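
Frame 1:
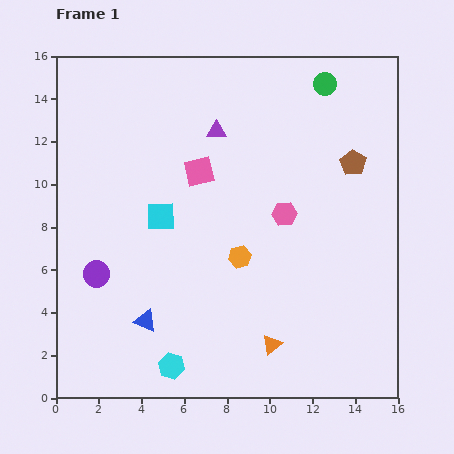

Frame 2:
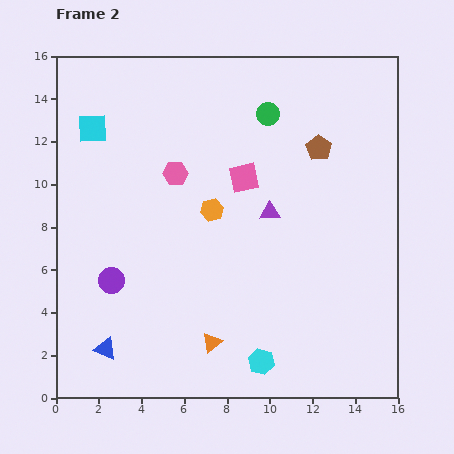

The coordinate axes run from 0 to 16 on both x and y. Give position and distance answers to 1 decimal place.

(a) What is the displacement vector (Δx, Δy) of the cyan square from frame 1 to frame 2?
(-3.2, 4.1)

The cyan square was at (4.9, 8.5) in frame 1 and (1.7, 12.6) in frame 2.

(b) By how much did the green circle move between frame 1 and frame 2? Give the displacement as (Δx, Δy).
(-2.7, -1.4)

The green circle was at (12.6, 14.7) in frame 1 and (9.9, 13.3) in frame 2.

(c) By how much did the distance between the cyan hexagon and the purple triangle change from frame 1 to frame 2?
-4.2

Distance in frame 1: 11.2. Distance in frame 2: 7.0.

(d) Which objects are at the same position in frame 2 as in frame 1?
none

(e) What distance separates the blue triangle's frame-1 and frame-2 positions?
2.3

The blue triangle moved from (4.2, 3.6) to (2.3, 2.3), a distance of √(1.9² + 1.3²) ≈ 2.3.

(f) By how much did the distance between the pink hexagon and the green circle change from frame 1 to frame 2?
-1.3

Distance in frame 1: 6.4. Distance in frame 2: 5.1.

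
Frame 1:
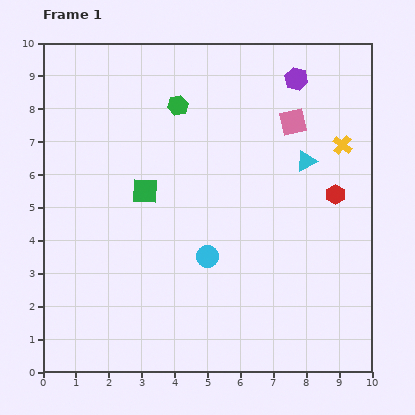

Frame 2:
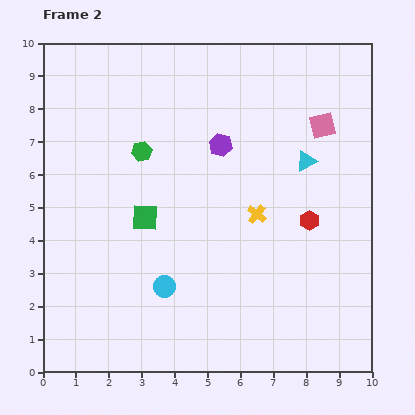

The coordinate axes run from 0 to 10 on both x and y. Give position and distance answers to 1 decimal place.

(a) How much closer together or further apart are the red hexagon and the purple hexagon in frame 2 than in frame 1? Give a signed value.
-0.2

Distance in frame 1: 3.7. Distance in frame 2: 3.5.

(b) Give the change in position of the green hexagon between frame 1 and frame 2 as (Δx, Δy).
(-1.1, -1.4)

The green hexagon was at (4.1, 8.1) in frame 1 and (3.0, 6.7) in frame 2.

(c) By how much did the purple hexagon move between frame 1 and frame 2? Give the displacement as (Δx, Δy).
(-2.3, -2.0)

The purple hexagon was at (7.7, 8.9) in frame 1 and (5.4, 6.9) in frame 2.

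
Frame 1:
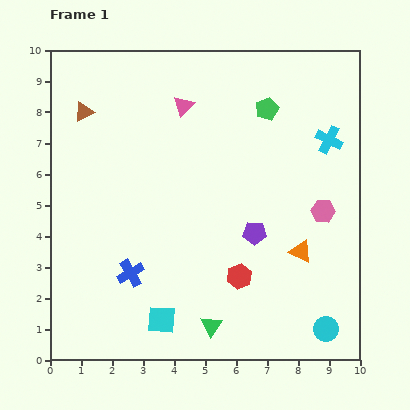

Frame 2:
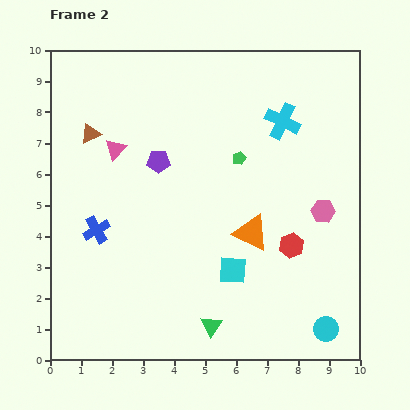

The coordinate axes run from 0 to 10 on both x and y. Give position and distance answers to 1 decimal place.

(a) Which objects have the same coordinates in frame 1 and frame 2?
the pink hexagon, the green triangle, the cyan circle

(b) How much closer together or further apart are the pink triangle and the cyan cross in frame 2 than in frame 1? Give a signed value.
+0.7

Distance in frame 1: 4.8. Distance in frame 2: 5.5.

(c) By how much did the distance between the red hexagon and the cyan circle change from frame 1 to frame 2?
-0.4

Distance in frame 1: 3.3. Distance in frame 2: 2.9.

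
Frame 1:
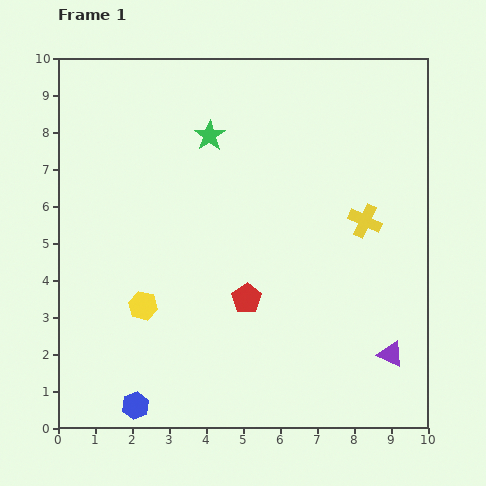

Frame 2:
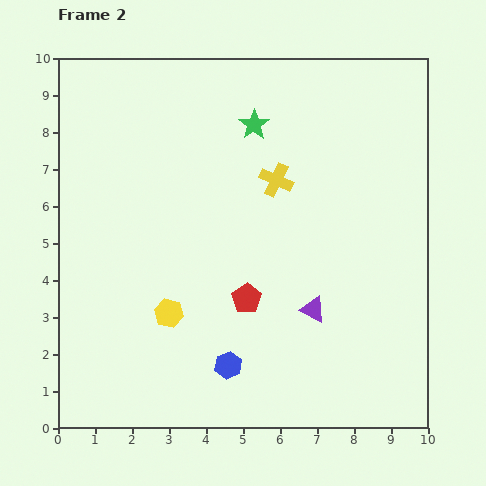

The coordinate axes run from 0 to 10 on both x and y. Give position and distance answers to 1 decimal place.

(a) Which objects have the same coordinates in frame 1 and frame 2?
the red pentagon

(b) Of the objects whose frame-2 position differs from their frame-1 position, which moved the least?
the yellow hexagon

(moved 0.7)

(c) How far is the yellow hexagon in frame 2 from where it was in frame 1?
0.7

The yellow hexagon moved from (2.3, 3.3) to (3.0, 3.1), a distance of √(0.7² + 0.2²) ≈ 0.7.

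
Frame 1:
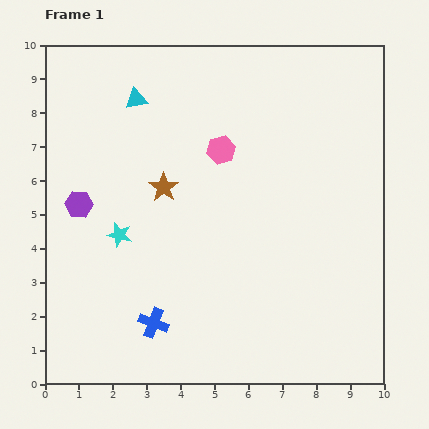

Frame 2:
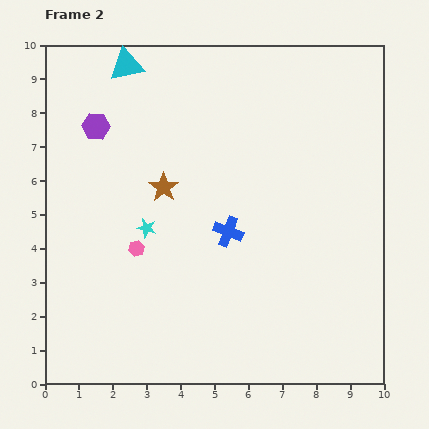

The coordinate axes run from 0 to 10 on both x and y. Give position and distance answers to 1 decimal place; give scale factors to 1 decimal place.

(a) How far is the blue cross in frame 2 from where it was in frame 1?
3.5

The blue cross moved from (3.2, 1.8) to (5.4, 4.5), a distance of √(2.2² + 2.7²) ≈ 3.5.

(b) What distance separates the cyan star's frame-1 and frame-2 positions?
0.8

The cyan star moved from (2.2, 4.4) to (3.0, 4.6), a distance of √(0.8² + 0.2²) ≈ 0.8.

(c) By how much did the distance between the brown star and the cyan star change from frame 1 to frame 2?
-0.6

Distance in frame 1: 1.9. Distance in frame 2: 1.3.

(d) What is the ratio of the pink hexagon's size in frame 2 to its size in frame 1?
0.6×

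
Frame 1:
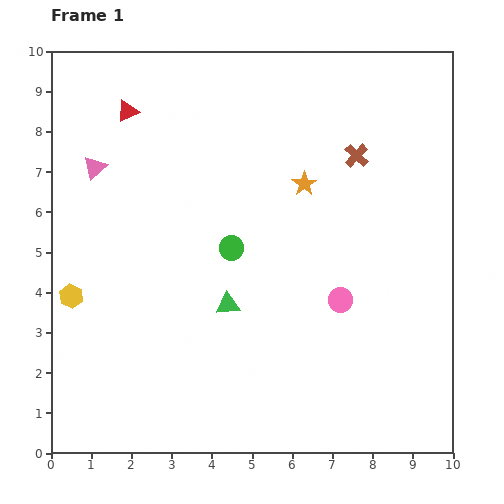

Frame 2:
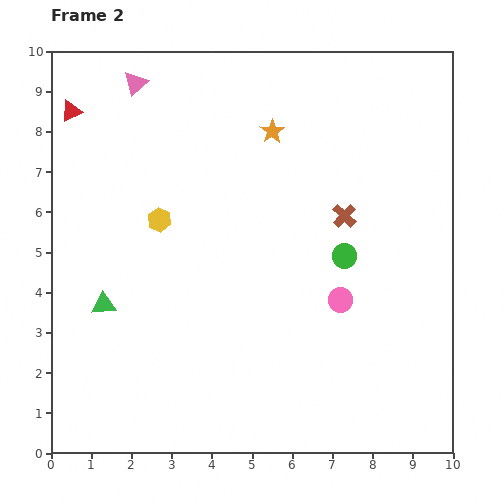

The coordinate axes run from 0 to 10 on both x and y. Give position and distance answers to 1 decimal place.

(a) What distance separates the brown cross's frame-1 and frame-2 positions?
1.5

The brown cross moved from (7.6, 7.4) to (7.3, 5.9), a distance of √(0.3² + 1.5²) ≈ 1.5.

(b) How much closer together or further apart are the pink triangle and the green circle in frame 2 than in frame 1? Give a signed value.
+2.8

Distance in frame 1: 3.9. Distance in frame 2: 6.7.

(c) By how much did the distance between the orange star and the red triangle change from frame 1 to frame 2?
+0.2

Distance in frame 1: 4.8. Distance in frame 2: 5.0.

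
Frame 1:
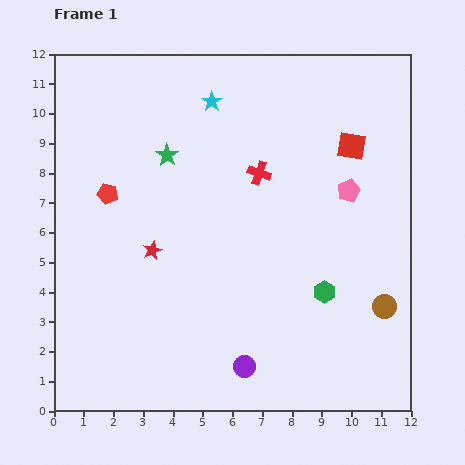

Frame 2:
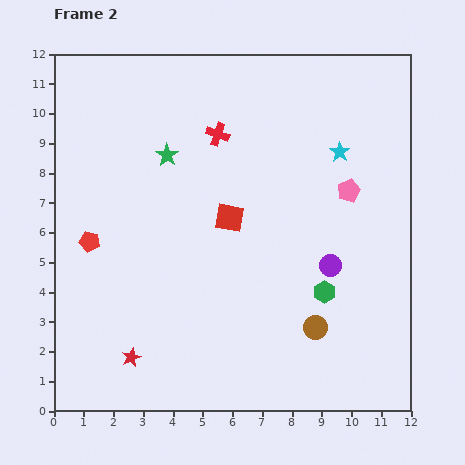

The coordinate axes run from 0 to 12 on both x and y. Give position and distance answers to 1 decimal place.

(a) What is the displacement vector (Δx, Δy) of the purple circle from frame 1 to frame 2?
(2.9, 3.4)

The purple circle was at (6.4, 1.5) in frame 1 and (9.3, 4.9) in frame 2.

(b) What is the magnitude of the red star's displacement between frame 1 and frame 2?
3.7

The red star moved from (3.3, 5.4) to (2.6, 1.8), a distance of √(0.7² + 3.6²) ≈ 3.7.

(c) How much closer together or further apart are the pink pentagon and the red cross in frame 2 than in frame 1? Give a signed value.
+1.7

Distance in frame 1: 3.1. Distance in frame 2: 4.8.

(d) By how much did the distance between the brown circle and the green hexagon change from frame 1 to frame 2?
-0.9

Distance in frame 1: 2.1. Distance in frame 2: 1.2.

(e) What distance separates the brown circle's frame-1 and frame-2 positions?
2.4

The brown circle moved from (11.1, 3.5) to (8.8, 2.8), a distance of √(2.3² + 0.7²) ≈ 2.4.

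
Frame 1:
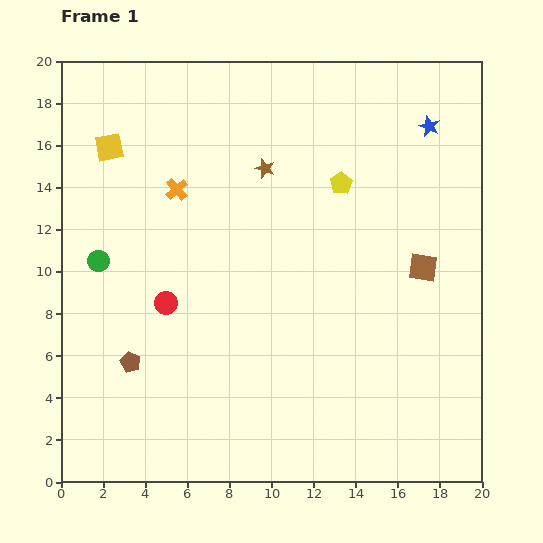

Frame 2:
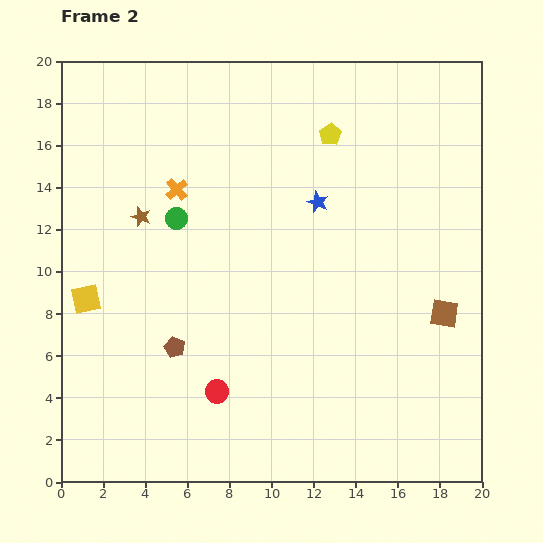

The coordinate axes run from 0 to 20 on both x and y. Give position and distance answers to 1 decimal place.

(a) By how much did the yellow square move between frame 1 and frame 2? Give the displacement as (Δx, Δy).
(-1.1, -7.2)

The yellow square was at (2.3, 15.9) in frame 1 and (1.2, 8.7) in frame 2.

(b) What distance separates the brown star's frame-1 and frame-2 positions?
6.3

The brown star moved from (9.7, 14.9) to (3.8, 12.6), a distance of √(5.9² + 2.3²) ≈ 6.3.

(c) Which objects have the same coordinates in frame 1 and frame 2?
the orange cross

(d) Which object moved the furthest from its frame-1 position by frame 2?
the yellow square

(moved 7.3; next 6.4)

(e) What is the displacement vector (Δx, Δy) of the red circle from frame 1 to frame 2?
(2.4, -4.2)

The red circle was at (5.0, 8.5) in frame 1 and (7.4, 4.3) in frame 2.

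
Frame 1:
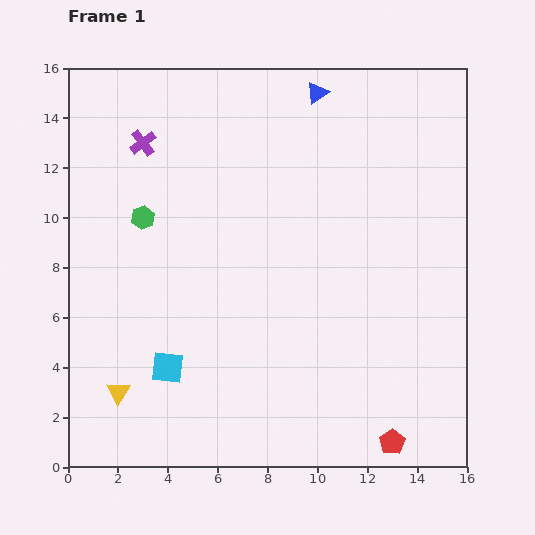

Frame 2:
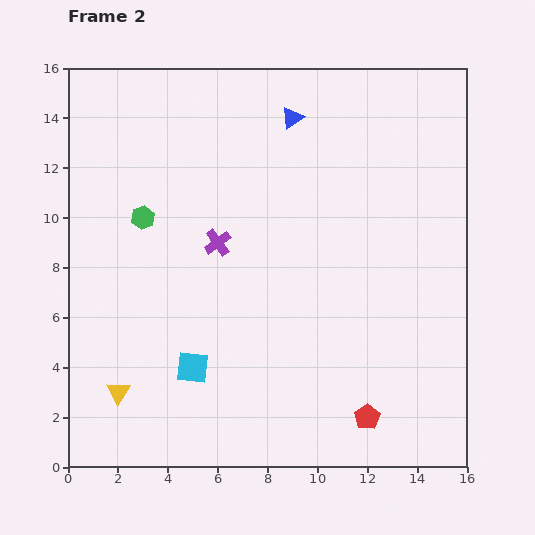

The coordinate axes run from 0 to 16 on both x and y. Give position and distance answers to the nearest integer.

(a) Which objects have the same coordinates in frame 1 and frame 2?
the yellow triangle, the green hexagon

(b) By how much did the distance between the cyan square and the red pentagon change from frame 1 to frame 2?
-2

Distance in frame 1: 9. Distance in frame 2: 7.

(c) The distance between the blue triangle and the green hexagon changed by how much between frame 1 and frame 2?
-2

Distance in frame 1: 9. Distance in frame 2: 7.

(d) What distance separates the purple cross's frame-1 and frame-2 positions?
5

The purple cross moved from (3, 13) to (6, 9), a distance of √(3² + 4²) ≈ 5.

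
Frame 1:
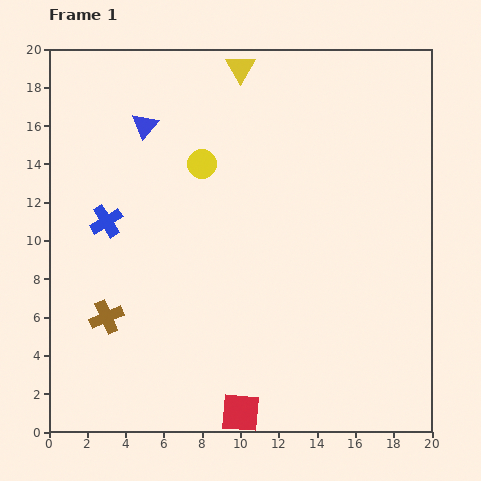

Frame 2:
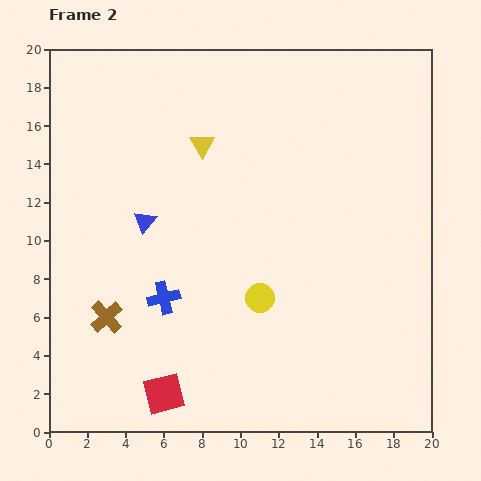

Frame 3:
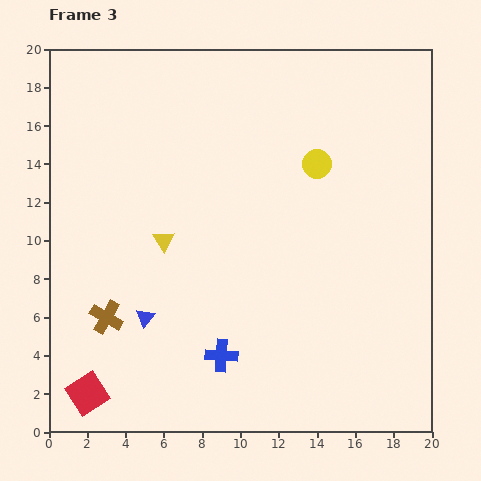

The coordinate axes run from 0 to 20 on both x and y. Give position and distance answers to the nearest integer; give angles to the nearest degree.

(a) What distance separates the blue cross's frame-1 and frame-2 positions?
5

The blue cross moved from (3, 11) to (6, 7), a distance of √(3² + 4²) ≈ 5.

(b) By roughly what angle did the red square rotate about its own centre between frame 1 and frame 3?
37° counter-clockwise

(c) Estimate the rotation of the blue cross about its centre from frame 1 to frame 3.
36° clockwise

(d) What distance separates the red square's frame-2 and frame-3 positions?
4

The red square moved from (6, 2) to (2, 2), a distance of √(4² + 0²) ≈ 4.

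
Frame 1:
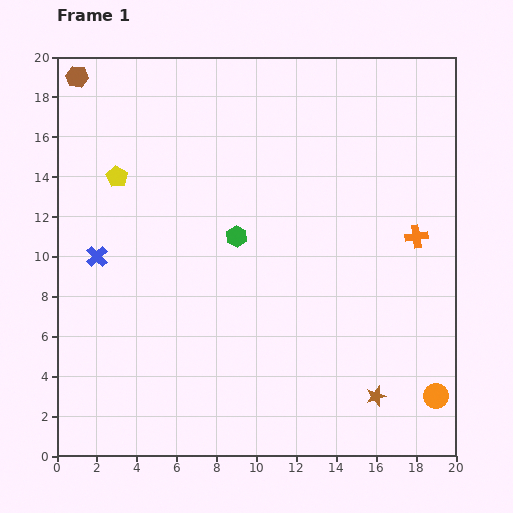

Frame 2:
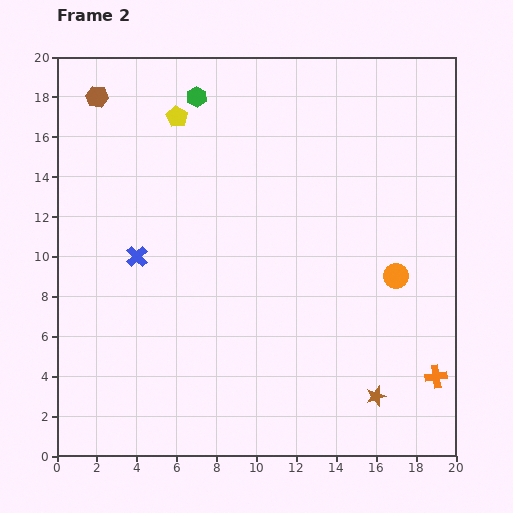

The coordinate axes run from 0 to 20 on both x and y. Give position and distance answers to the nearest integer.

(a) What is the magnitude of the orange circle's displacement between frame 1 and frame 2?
6

The orange circle moved from (19, 3) to (17, 9), a distance of √(2² + 6²) ≈ 6.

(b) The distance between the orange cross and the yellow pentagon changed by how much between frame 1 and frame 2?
+3

Distance in frame 1: 15. Distance in frame 2: 18.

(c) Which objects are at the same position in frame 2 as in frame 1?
the brown star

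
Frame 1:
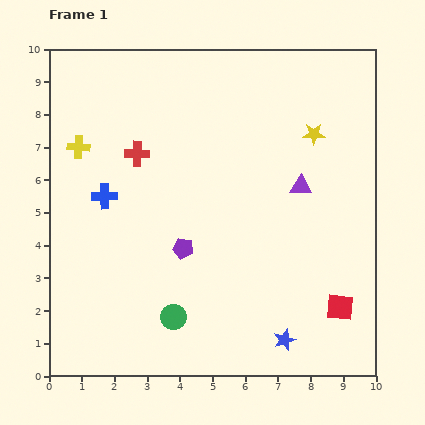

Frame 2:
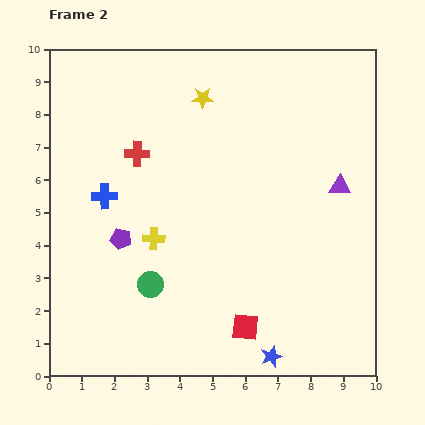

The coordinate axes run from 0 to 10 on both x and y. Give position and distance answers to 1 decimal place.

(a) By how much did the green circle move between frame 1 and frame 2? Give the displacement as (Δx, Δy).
(-0.7, 1.0)

The green circle was at (3.8, 1.8) in frame 1 and (3.1, 2.8) in frame 2.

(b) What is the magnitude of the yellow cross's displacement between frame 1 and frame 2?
3.6

The yellow cross moved from (0.9, 7.0) to (3.2, 4.2), a distance of √(2.3² + 2.8²) ≈ 3.6.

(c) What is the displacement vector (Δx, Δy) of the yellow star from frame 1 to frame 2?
(-3.4, 1.1)

The yellow star was at (8.1, 7.4) in frame 1 and (4.7, 8.5) in frame 2.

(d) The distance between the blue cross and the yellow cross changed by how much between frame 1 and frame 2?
+0.3

Distance in frame 1: 1.7. Distance in frame 2: 2.0.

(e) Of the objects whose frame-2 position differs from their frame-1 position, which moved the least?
the blue star

(moved 0.6)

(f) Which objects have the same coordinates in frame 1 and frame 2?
the red cross, the blue cross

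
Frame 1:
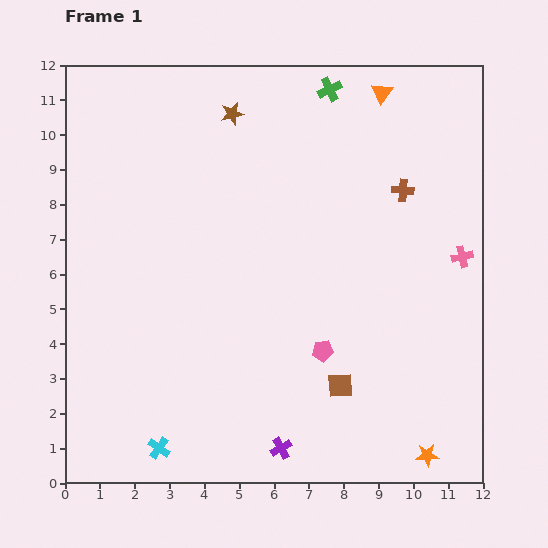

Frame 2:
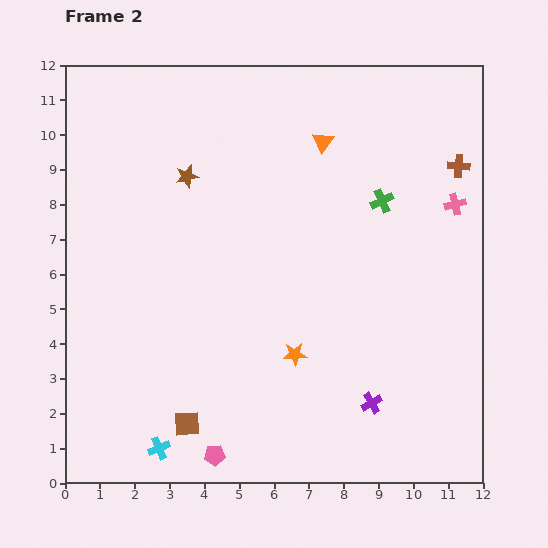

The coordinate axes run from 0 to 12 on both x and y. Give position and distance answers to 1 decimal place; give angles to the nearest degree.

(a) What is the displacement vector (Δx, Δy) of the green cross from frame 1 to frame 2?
(1.5, -3.2)

The green cross was at (7.6, 11.3) in frame 1 and (9.1, 8.1) in frame 2.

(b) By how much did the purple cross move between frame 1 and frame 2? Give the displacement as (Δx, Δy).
(2.6, 1.3)

The purple cross was at (6.2, 1.0) in frame 1 and (8.8, 2.3) in frame 2.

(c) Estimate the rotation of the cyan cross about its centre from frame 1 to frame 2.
32° clockwise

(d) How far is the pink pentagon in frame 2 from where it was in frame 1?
4.3

The pink pentagon moved from (7.4, 3.8) to (4.3, 0.8), a distance of √(3.1² + 3.0²) ≈ 4.3.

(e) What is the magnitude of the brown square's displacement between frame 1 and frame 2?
4.5

The brown square moved from (7.9, 2.8) to (3.5, 1.7), a distance of √(4.4² + 1.1²) ≈ 4.5.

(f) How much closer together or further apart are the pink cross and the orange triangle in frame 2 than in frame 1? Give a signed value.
-1.0

Distance in frame 1: 5.2. Distance in frame 2: 4.2.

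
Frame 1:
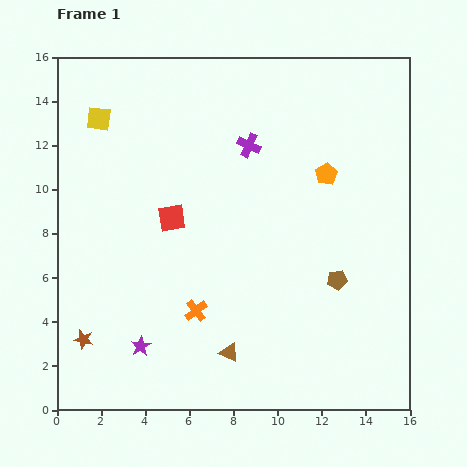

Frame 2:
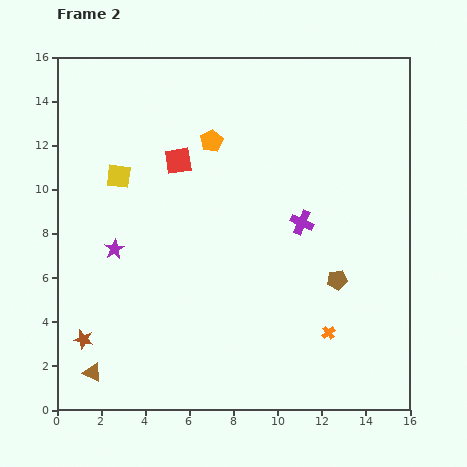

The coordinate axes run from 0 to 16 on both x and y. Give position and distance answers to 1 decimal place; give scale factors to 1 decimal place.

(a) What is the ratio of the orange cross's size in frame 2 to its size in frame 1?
0.6×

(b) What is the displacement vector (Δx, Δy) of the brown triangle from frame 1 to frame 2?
(-6.2, -0.9)

The brown triangle was at (7.8, 2.6) in frame 1 and (1.6, 1.7) in frame 2.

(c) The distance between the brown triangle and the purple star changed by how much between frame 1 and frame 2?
+1.7

Distance in frame 1: 4.0. Distance in frame 2: 5.7.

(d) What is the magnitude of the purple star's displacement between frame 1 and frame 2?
4.6

The purple star moved from (3.8, 2.9) to (2.6, 7.3), a distance of √(1.2² + 4.4²) ≈ 4.6.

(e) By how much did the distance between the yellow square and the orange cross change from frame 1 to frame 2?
+2.2

Distance in frame 1: 9.7. Distance in frame 2: 11.9.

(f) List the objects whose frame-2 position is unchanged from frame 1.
the brown pentagon, the brown star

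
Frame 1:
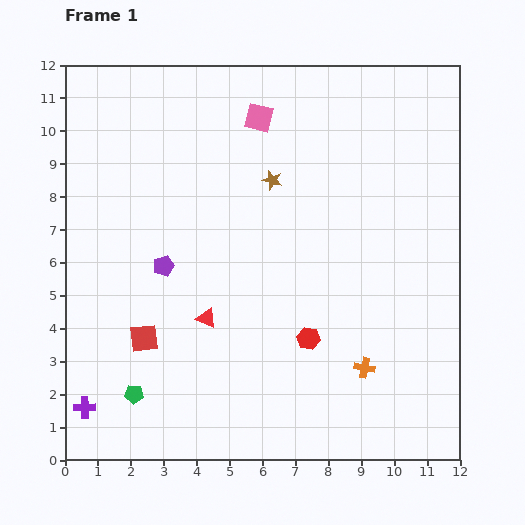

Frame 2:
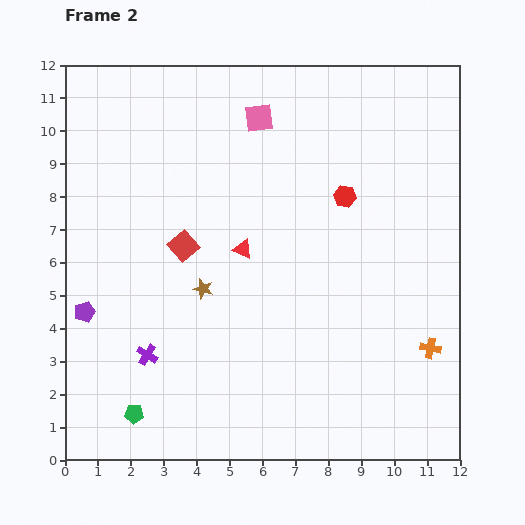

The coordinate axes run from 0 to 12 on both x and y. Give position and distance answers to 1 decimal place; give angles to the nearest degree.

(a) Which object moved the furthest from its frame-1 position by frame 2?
the red hexagon

(moved 4.4; next 3.9)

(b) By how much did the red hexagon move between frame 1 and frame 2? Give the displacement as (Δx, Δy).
(1.1, 4.3)

The red hexagon was at (7.4, 3.7) in frame 1 and (8.5, 8.0) in frame 2.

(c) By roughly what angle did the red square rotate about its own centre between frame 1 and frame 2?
34° counter-clockwise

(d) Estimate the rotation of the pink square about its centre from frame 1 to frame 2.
21° counter-clockwise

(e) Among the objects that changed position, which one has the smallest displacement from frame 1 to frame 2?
the green pentagon

(moved 0.6)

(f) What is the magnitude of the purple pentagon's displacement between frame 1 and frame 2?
2.8

The purple pentagon moved from (3.0, 5.9) to (0.6, 4.5), a distance of √(2.4² + 1.4²) ≈ 2.8.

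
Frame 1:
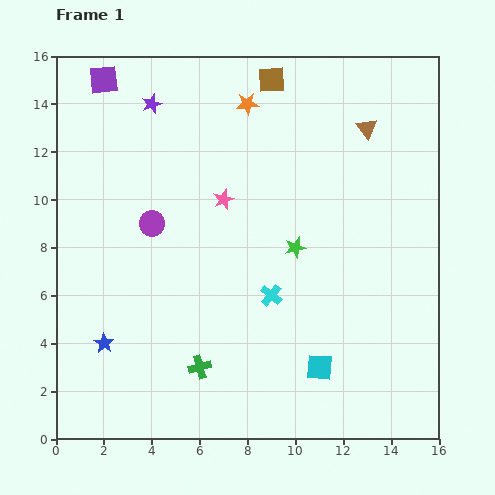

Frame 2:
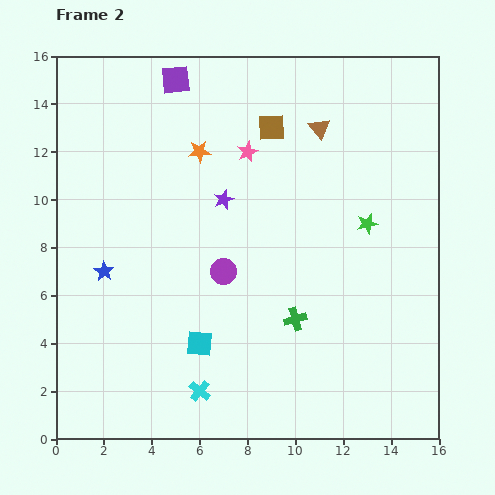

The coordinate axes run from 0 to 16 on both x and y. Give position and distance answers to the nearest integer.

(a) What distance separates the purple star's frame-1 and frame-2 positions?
5

The purple star moved from (4, 14) to (7, 10), a distance of √(3² + 4²) ≈ 5.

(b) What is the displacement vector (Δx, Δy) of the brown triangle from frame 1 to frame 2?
(-2, 0)

The brown triangle was at (13, 13) in frame 1 and (11, 13) in frame 2.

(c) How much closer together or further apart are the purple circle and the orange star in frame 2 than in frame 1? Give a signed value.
-1

Distance in frame 1: 6. Distance in frame 2: 5.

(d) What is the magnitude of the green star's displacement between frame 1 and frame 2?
3

The green star moved from (10, 8) to (13, 9), a distance of √(3² + 1²) ≈ 3.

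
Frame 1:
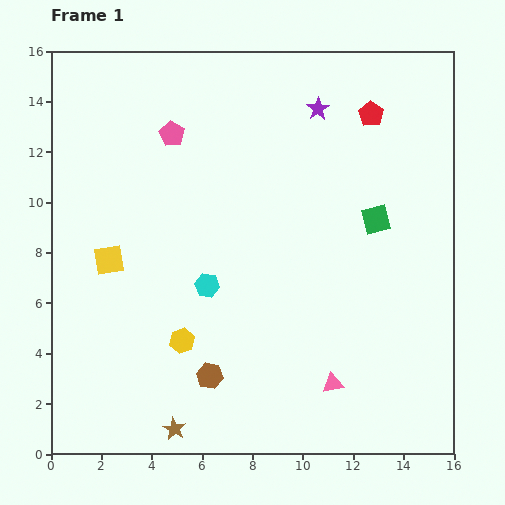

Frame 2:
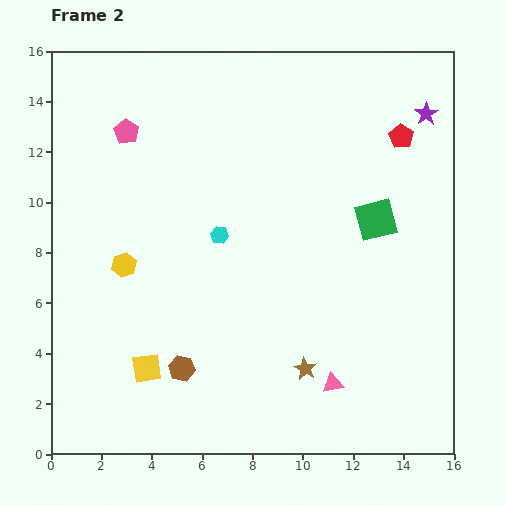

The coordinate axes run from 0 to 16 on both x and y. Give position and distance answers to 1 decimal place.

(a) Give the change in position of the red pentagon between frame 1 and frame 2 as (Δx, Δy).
(1.2, -0.9)

The red pentagon was at (12.7, 13.5) in frame 1 and (13.9, 12.6) in frame 2.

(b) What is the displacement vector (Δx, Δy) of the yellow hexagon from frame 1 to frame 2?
(-2.3, 3.0)

The yellow hexagon was at (5.2, 4.5) in frame 1 and (2.9, 7.5) in frame 2.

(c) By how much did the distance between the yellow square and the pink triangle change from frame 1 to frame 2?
-2.8

Distance in frame 1: 10.2. Distance in frame 2: 7.4.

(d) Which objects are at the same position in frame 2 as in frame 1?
the pink triangle, the green square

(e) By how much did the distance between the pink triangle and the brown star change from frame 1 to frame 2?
-5.3

Distance in frame 1: 6.6. Distance in frame 2: 1.3.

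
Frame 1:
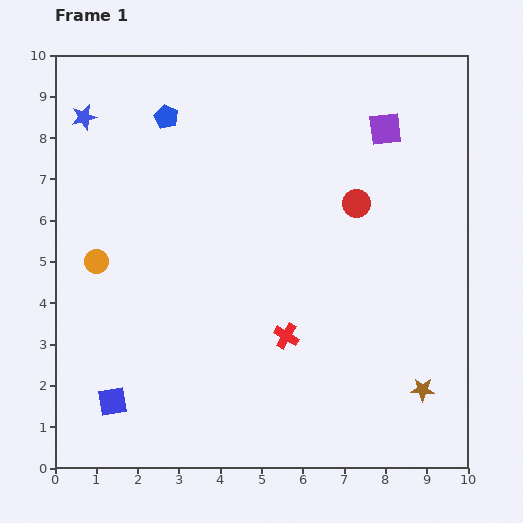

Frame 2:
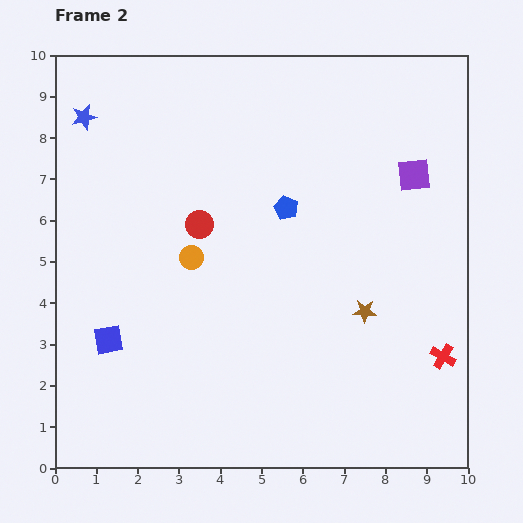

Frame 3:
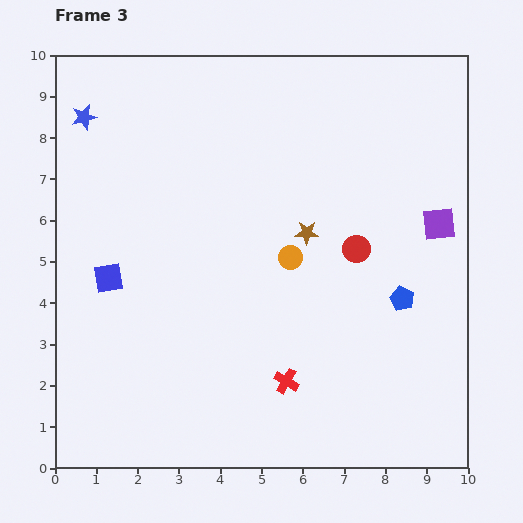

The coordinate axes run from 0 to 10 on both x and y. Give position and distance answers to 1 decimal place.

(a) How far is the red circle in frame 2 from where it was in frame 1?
3.8

The red circle moved from (7.3, 6.4) to (3.5, 5.9), a distance of √(3.8² + 0.5²) ≈ 3.8.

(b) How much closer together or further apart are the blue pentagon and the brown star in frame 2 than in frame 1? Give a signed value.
-6.0

Distance in frame 1: 9.1. Distance in frame 2: 3.1.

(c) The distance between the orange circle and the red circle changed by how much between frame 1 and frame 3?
-4.9

Distance in frame 1: 6.5. Distance in frame 3: 1.6.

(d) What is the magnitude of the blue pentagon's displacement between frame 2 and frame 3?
3.6

The blue pentagon moved from (5.6, 6.3) to (8.4, 4.1), a distance of √(2.8² + 2.2²) ≈ 3.6.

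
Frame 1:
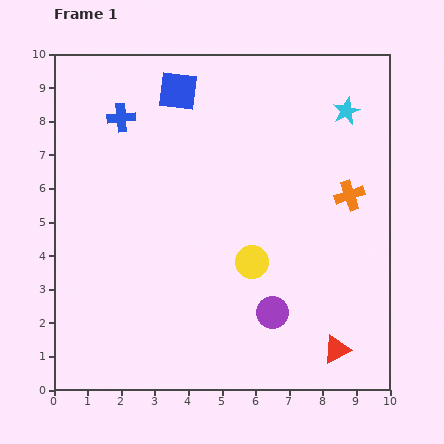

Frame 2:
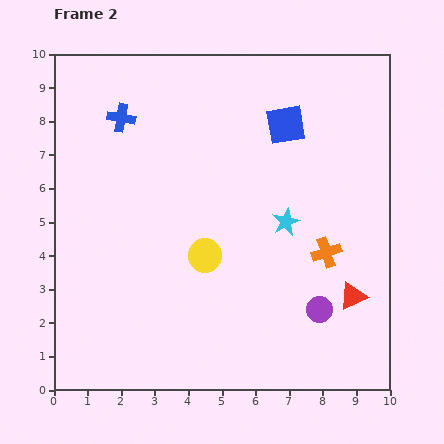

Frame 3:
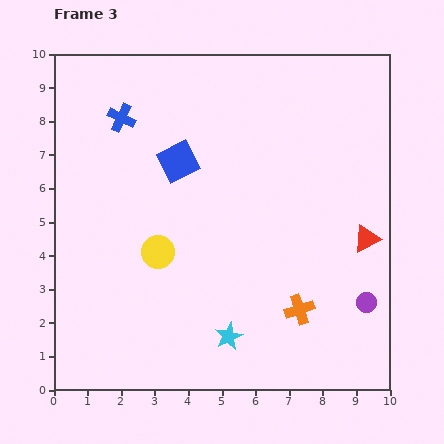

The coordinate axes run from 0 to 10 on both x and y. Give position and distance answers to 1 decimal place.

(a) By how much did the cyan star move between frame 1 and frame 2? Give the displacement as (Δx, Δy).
(-1.8, -3.3)

The cyan star was at (8.7, 8.3) in frame 1 and (6.9, 5.0) in frame 2.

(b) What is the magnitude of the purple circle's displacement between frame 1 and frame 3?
2.8

The purple circle moved from (6.5, 2.3) to (9.3, 2.6), a distance of √(2.8² + 0.3²) ≈ 2.8.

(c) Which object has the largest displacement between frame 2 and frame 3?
the cyan star

(moved 3.8; next 3.4)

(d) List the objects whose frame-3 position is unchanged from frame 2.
the blue cross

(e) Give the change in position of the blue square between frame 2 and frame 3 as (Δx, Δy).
(-3.2, -1.1)

The blue square was at (6.9, 7.9) in frame 2 and (3.7, 6.8) in frame 3.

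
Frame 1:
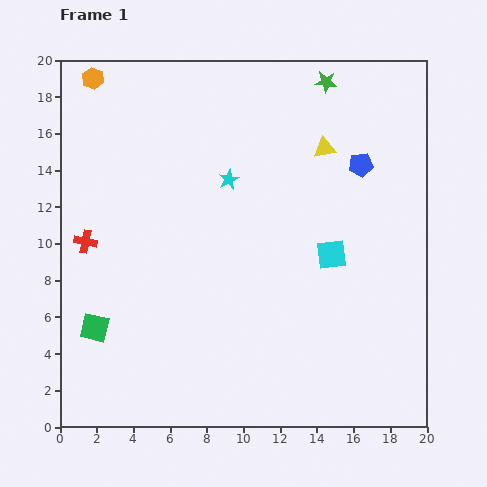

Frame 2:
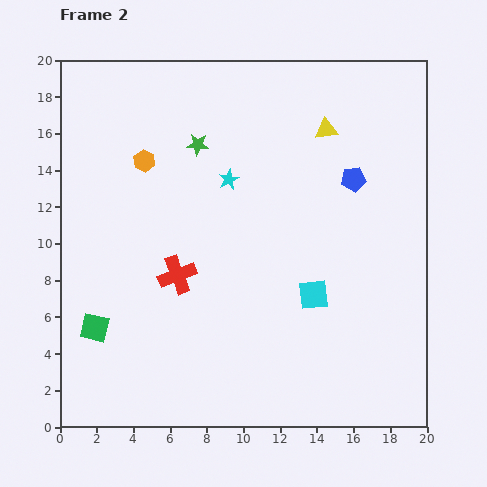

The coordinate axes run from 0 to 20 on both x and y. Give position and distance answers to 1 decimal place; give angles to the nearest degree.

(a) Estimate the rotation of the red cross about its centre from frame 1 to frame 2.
32° counter-clockwise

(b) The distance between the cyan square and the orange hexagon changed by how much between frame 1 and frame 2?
-4.5

Distance in frame 1: 16.2. Distance in frame 2: 11.7.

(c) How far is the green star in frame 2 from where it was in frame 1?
7.8

The green star moved from (14.5, 18.8) to (7.5, 15.4), a distance of √(7.0² + 3.4²) ≈ 7.8.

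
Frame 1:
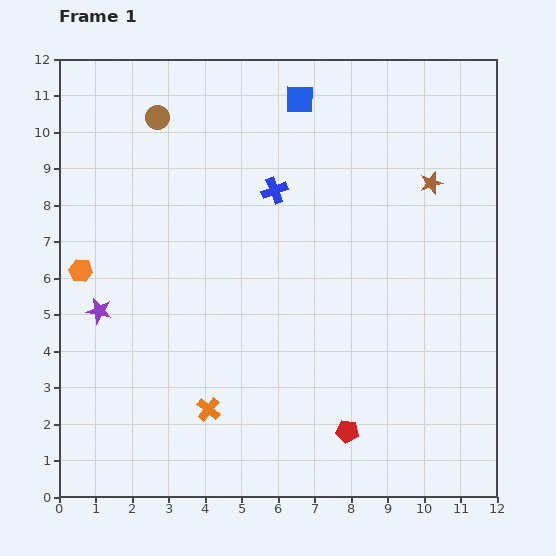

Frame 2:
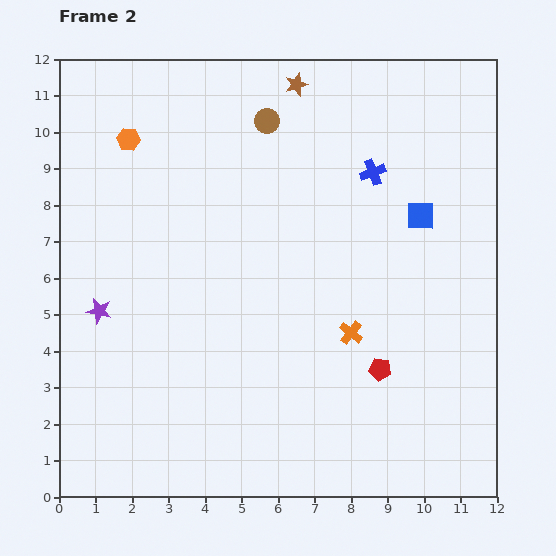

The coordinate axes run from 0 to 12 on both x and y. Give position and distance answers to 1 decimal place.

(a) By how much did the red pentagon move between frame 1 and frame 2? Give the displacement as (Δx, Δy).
(0.9, 1.7)

The red pentagon was at (7.9, 1.8) in frame 1 and (8.8, 3.5) in frame 2.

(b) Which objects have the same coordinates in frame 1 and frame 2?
the purple star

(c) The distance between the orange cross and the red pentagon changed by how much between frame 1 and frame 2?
-2.5

Distance in frame 1: 3.8. Distance in frame 2: 1.3.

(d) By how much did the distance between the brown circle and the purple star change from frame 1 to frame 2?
+1.4

Distance in frame 1: 5.5. Distance in frame 2: 6.9.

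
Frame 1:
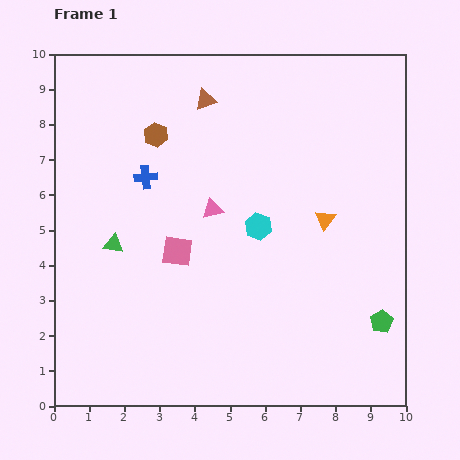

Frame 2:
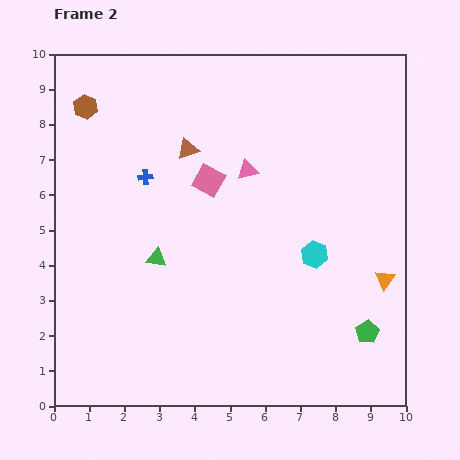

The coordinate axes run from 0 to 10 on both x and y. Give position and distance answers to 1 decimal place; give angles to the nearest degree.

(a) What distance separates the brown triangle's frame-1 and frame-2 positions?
1.5

The brown triangle moved from (4.3, 8.7) to (3.8, 7.3), a distance of √(0.5² + 1.4²) ≈ 1.5.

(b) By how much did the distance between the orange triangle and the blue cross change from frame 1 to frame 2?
+2.2

Distance in frame 1: 5.2. Distance in frame 2: 7.4.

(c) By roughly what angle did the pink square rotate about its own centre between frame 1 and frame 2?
21° clockwise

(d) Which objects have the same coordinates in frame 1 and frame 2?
the blue cross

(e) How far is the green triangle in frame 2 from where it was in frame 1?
1.3

The green triangle moved from (1.7, 4.6) to (2.9, 4.2), a distance of √(1.2² + 0.4²) ≈ 1.3.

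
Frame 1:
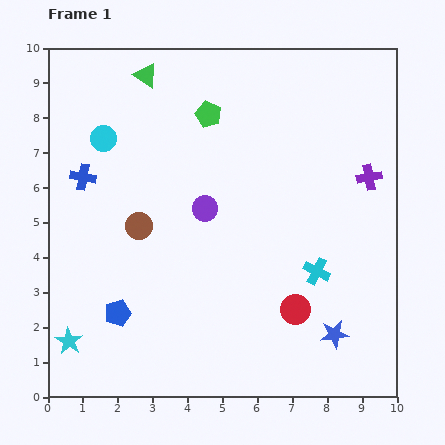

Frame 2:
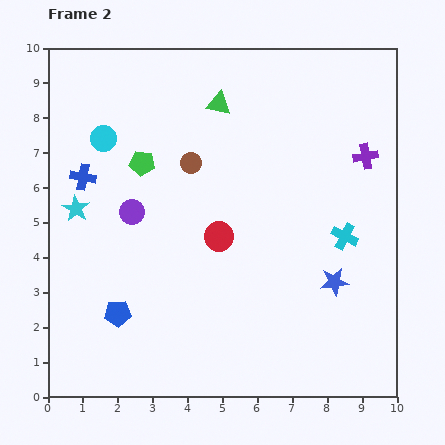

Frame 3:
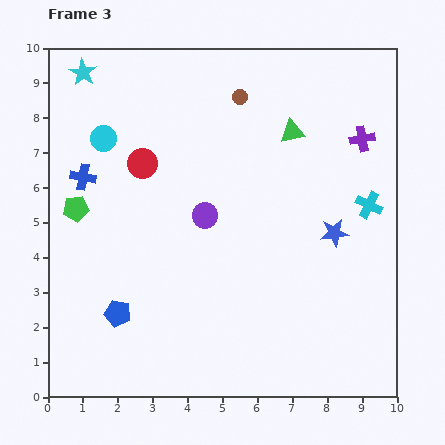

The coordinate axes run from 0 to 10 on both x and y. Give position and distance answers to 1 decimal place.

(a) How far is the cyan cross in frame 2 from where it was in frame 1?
1.3

The cyan cross moved from (7.7, 3.6) to (8.5, 4.6), a distance of √(0.8² + 1.0²) ≈ 1.3.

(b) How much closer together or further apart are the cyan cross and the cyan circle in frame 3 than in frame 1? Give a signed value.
+0.6

Distance in frame 1: 7.2. Distance in frame 3: 7.8.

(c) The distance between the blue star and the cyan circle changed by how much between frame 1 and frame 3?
-1.6

Distance in frame 1: 8.7. Distance in frame 3: 7.1.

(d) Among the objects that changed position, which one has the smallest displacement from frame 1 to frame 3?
the purple circle

(moved 0.2)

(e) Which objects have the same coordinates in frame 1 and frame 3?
the blue pentagon, the cyan circle, the blue cross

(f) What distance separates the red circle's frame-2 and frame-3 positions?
3.0

The red circle moved from (4.9, 4.6) to (2.7, 6.7), a distance of √(2.2² + 2.1²) ≈ 3.0.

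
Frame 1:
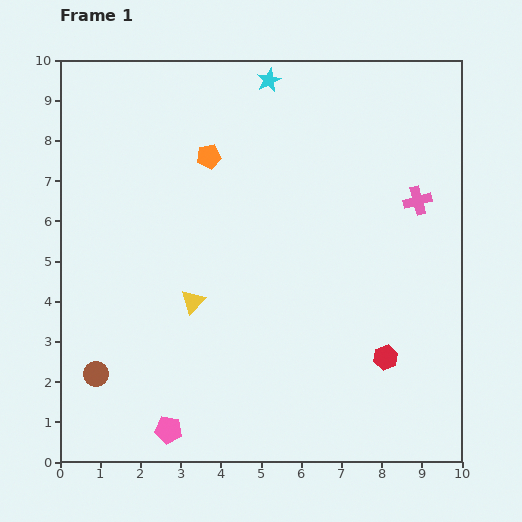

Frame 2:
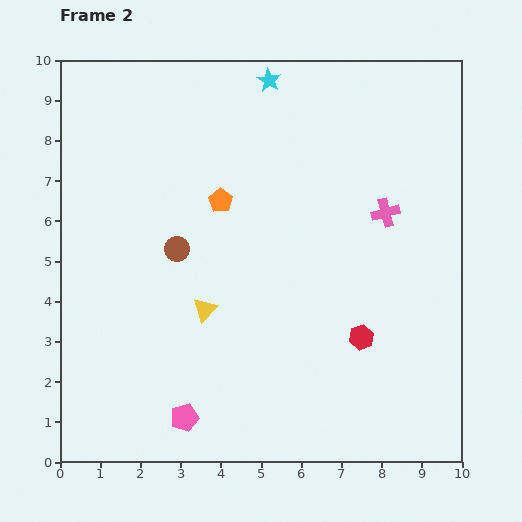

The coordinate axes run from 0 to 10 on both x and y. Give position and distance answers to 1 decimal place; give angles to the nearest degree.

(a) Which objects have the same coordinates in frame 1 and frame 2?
the cyan star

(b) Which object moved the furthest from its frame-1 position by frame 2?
the brown circle

(moved 3.7; next 1.1)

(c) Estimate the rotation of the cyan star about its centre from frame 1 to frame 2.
15° counter-clockwise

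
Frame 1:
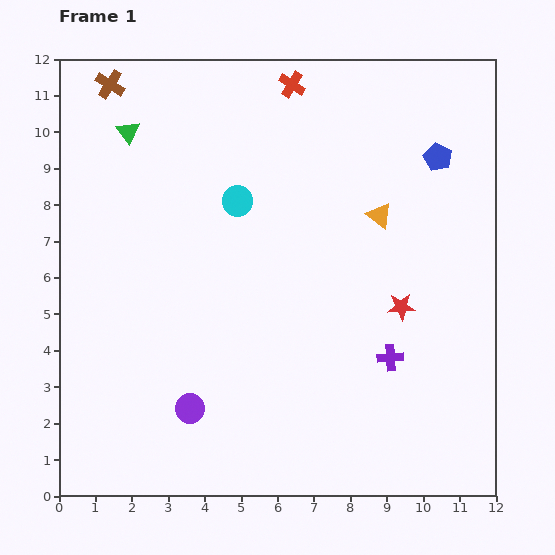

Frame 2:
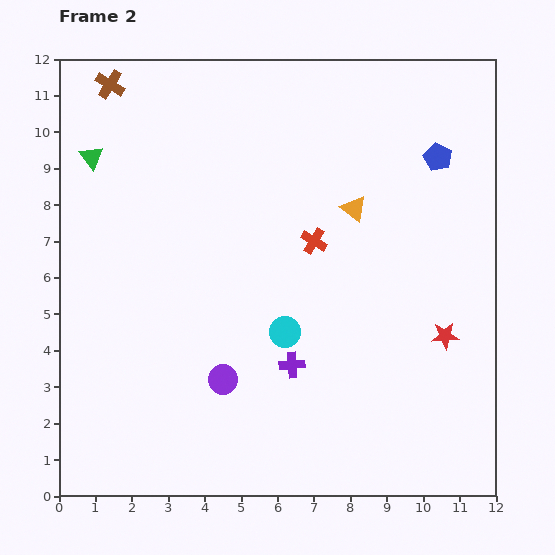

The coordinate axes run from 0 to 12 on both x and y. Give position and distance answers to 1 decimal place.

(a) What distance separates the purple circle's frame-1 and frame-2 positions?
1.2

The purple circle moved from (3.6, 2.4) to (4.5, 3.2), a distance of √(0.9² + 0.8²) ≈ 1.2.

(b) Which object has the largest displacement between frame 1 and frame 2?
the red cross

(moved 4.3; next 3.8)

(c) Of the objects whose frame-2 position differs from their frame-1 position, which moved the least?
the orange triangle

(moved 0.7)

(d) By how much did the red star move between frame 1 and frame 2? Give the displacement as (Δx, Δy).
(1.2, -0.8)

The red star was at (9.4, 5.2) in frame 1 and (10.6, 4.4) in frame 2.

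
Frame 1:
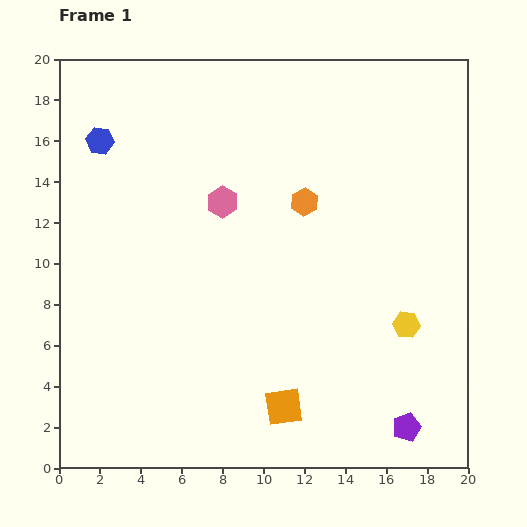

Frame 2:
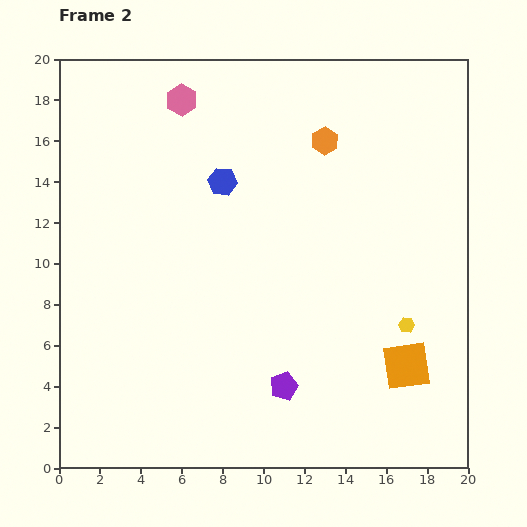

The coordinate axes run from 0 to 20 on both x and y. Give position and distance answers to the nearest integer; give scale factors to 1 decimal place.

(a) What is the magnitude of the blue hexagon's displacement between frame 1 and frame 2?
6

The blue hexagon moved from (2, 16) to (8, 14), a distance of √(6² + 2²) ≈ 6.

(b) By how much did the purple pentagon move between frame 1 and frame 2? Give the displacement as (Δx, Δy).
(-6, 2)

The purple pentagon was at (17, 2) in frame 1 and (11, 4) in frame 2.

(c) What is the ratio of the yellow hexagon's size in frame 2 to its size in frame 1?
0.6×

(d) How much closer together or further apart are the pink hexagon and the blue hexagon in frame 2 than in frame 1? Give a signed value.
-3

Distance in frame 1: 7. Distance in frame 2: 4.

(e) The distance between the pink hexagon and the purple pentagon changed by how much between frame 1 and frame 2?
+1

Distance in frame 1: 14. Distance in frame 2: 15.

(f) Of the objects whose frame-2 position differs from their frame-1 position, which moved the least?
the orange hexagon

(moved 3)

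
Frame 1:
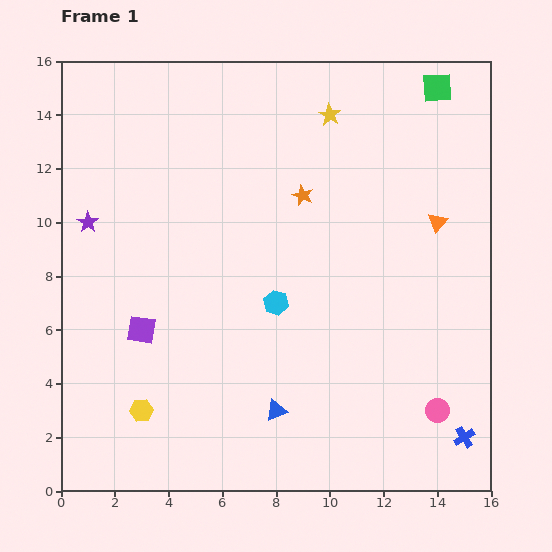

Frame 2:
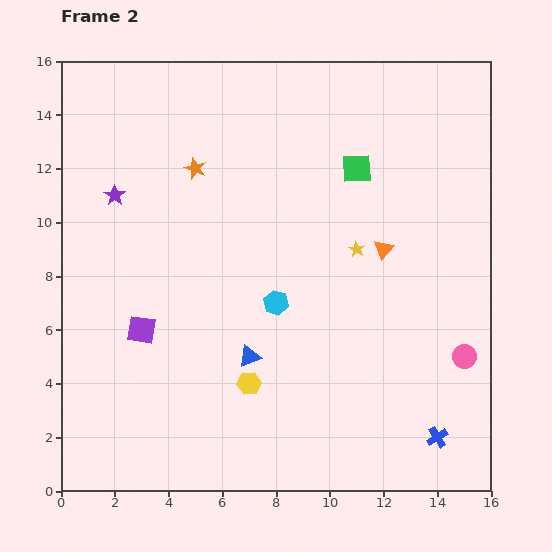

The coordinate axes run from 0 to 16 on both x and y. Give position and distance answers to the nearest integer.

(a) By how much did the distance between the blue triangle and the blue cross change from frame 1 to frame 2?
+1

Distance in frame 1: 7. Distance in frame 2: 8.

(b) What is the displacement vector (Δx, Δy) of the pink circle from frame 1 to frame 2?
(1, 2)

The pink circle was at (14, 3) in frame 1 and (15, 5) in frame 2.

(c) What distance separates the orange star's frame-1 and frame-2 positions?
4

The orange star moved from (9, 11) to (5, 12), a distance of √(4² + 1²) ≈ 4.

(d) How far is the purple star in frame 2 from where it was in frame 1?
1

The purple star moved from (1, 10) to (2, 11), a distance of √(1² + 1²) ≈ 1.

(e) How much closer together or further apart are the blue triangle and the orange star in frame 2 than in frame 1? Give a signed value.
-1

Distance in frame 1: 8. Distance in frame 2: 7.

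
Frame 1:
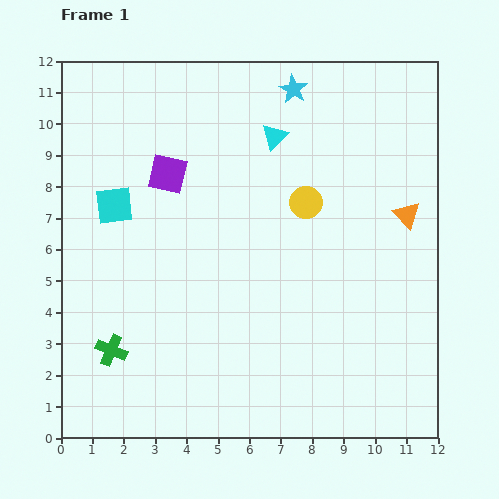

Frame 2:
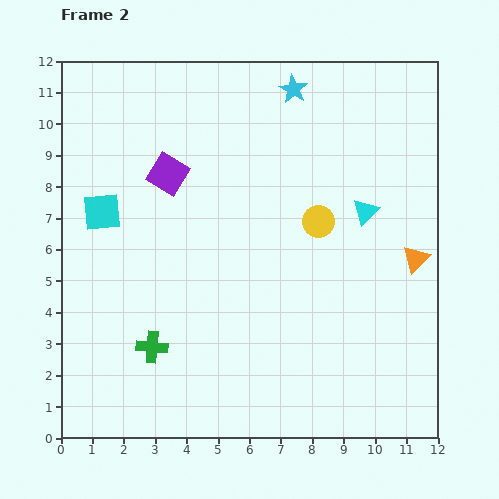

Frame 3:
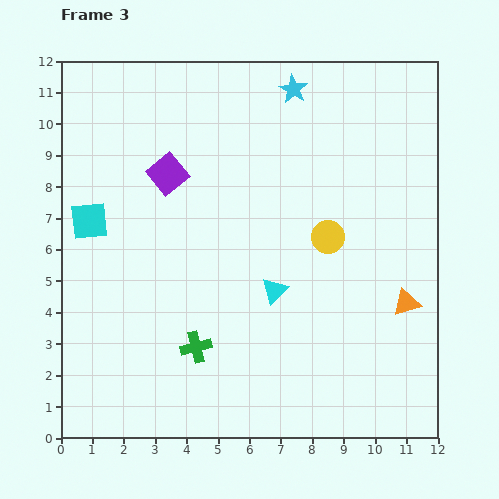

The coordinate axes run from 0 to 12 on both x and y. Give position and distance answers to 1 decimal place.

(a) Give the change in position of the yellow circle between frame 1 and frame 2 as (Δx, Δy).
(0.4, -0.6)

The yellow circle was at (7.8, 7.5) in frame 1 and (8.2, 6.9) in frame 2.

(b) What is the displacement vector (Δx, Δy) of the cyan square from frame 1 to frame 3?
(-0.8, -0.5)

The cyan square was at (1.7, 7.4) in frame 1 and (0.9, 6.9) in frame 3.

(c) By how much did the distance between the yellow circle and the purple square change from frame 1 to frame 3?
+1.0

Distance in frame 1: 4.5. Distance in frame 3: 5.5.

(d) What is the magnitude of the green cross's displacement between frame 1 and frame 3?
2.7

The green cross moved from (1.6, 2.8) to (4.3, 2.9), a distance of √(2.7² + 0.1²) ≈ 2.7.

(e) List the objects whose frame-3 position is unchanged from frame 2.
the cyan star, the purple square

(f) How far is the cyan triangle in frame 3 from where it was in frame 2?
3.8

The cyan triangle moved from (9.7, 7.2) to (6.8, 4.7), a distance of √(2.9² + 2.5²) ≈ 3.8.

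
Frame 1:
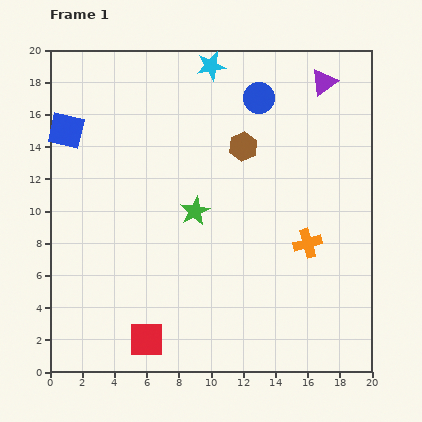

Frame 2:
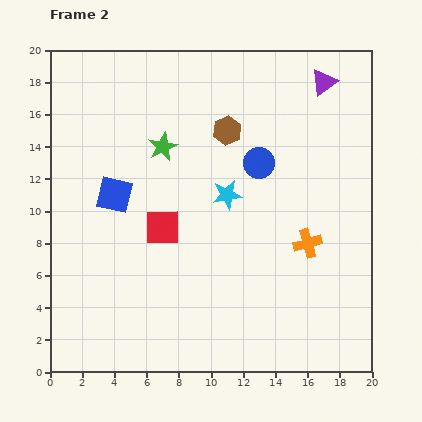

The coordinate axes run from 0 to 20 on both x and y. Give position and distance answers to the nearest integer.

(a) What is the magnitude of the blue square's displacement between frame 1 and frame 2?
5

The blue square moved from (1, 15) to (4, 11), a distance of √(3² + 4²) ≈ 5.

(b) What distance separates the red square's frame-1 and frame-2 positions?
7

The red square moved from (6, 2) to (7, 9), a distance of √(1² + 7²) ≈ 7.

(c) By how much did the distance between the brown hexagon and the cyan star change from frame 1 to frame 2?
-1

Distance in frame 1: 5. Distance in frame 2: 4.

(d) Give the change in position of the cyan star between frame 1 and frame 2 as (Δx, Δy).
(1, -8)

The cyan star was at (10, 19) in frame 1 and (11, 11) in frame 2.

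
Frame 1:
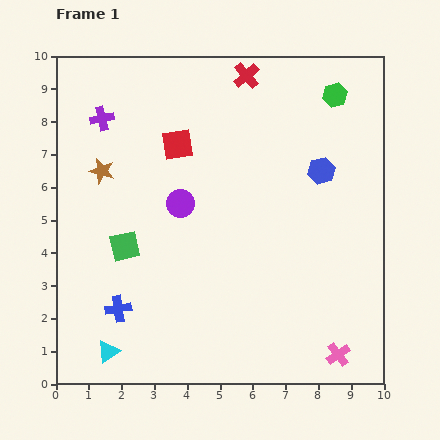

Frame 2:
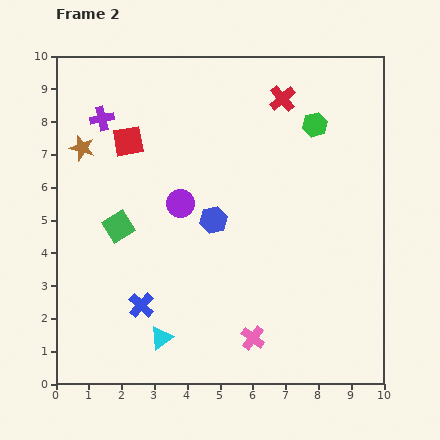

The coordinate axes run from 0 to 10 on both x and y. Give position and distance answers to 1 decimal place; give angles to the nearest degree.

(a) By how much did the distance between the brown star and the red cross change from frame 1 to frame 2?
+1.0

Distance in frame 1: 5.3. Distance in frame 2: 6.3.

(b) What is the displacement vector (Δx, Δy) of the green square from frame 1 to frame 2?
(-0.2, 0.6)

The green square was at (2.1, 4.2) in frame 1 and (1.9, 4.8) in frame 2.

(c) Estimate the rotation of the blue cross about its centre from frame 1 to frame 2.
39° counter-clockwise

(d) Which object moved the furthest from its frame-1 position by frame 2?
the blue hexagon

(moved 3.6; next 2.6)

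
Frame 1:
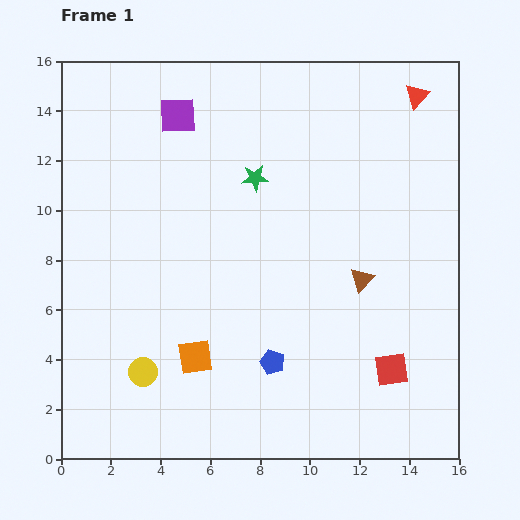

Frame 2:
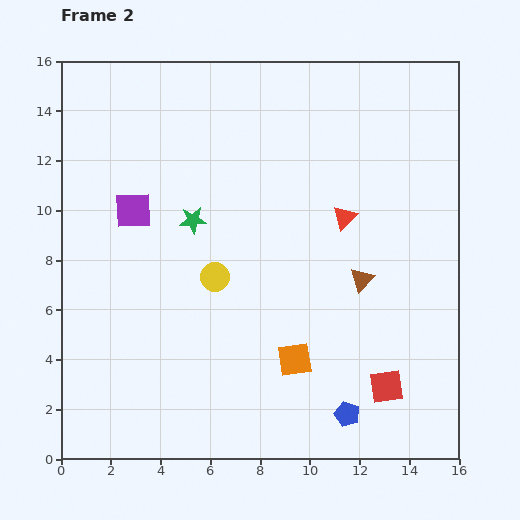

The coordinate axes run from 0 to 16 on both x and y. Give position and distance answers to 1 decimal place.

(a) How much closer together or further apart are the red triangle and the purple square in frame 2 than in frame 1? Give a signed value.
-1.1

Distance in frame 1: 9.6. Distance in frame 2: 8.5.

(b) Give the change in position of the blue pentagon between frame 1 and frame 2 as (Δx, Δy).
(3.0, -2.1)

The blue pentagon was at (8.5, 3.9) in frame 1 and (11.5, 1.8) in frame 2.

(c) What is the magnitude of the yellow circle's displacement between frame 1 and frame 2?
4.8

The yellow circle moved from (3.3, 3.5) to (6.2, 7.3), a distance of √(2.9² + 3.8²) ≈ 4.8.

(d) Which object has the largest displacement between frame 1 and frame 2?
the red triangle

(moved 5.7; next 4.8)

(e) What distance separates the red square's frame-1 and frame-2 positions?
0.7

The red square moved from (13.3, 3.6) to (13.1, 2.9), a distance of √(0.2² + 0.7²) ≈ 0.7.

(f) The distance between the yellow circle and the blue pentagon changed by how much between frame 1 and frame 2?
+2.4

Distance in frame 1: 5.2. Distance in frame 2: 7.6.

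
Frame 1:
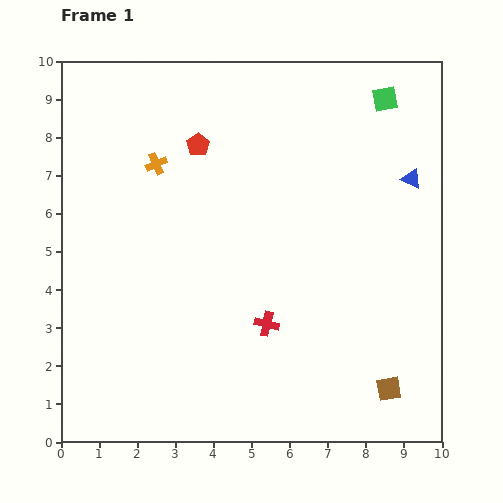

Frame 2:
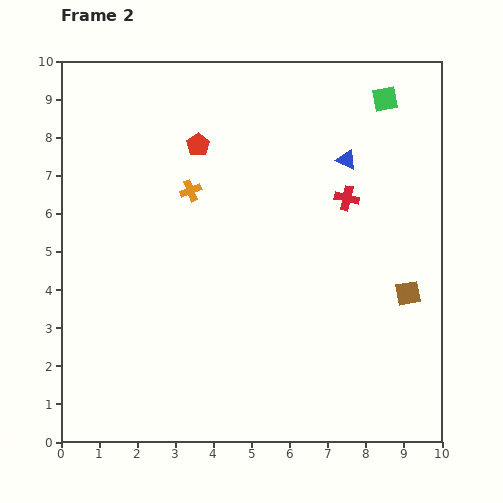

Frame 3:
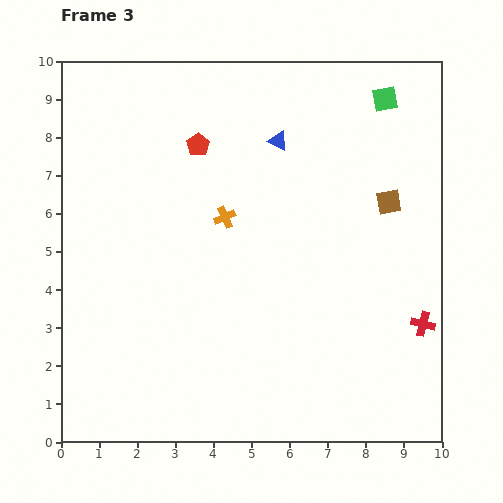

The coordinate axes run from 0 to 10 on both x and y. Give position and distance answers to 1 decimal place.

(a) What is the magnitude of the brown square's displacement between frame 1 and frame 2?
2.5

The brown square moved from (8.6, 1.4) to (9.1, 3.9), a distance of √(0.5² + 2.5²) ≈ 2.5.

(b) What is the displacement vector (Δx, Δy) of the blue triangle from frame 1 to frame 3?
(-3.5, 1.0)

The blue triangle was at (9.2, 6.9) in frame 1 and (5.7, 7.9) in frame 3.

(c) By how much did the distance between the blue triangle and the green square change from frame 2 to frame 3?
+1.1

Distance in frame 2: 1.9. Distance in frame 3: 3.0.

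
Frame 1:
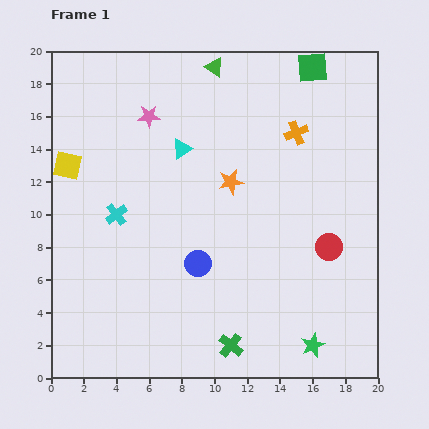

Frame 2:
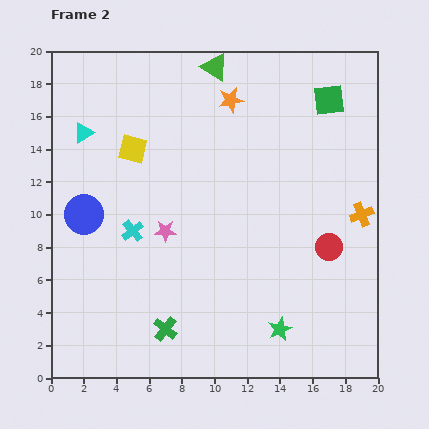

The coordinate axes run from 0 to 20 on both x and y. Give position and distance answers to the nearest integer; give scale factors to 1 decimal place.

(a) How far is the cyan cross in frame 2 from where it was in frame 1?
1

The cyan cross moved from (4, 10) to (5, 9), a distance of √(1² + 1²) ≈ 1.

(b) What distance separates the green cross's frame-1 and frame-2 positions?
4

The green cross moved from (11, 2) to (7, 3), a distance of √(4² + 1²) ≈ 4.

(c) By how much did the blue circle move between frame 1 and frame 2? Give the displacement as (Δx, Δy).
(-7, 3)

The blue circle was at (9, 7) in frame 1 and (2, 10) in frame 2.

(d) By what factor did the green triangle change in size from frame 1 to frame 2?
1.5×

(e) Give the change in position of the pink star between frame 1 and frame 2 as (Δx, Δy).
(1, -7)

The pink star was at (6, 16) in frame 1 and (7, 9) in frame 2.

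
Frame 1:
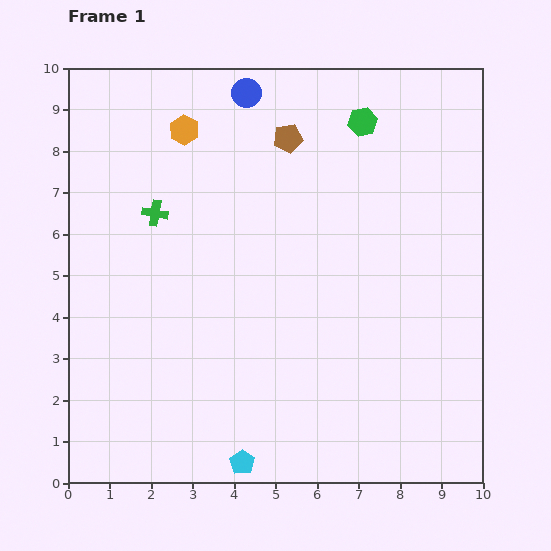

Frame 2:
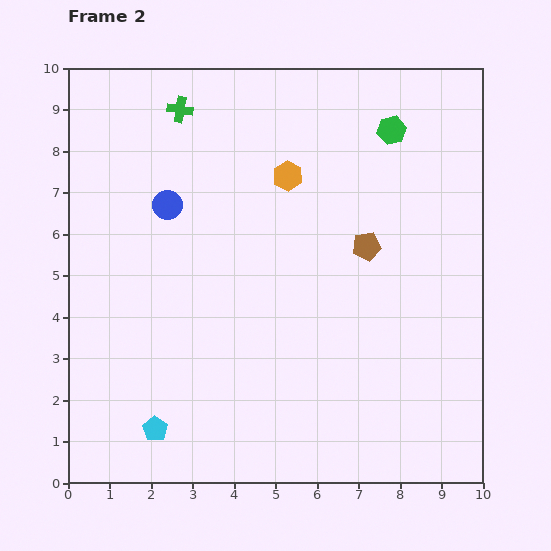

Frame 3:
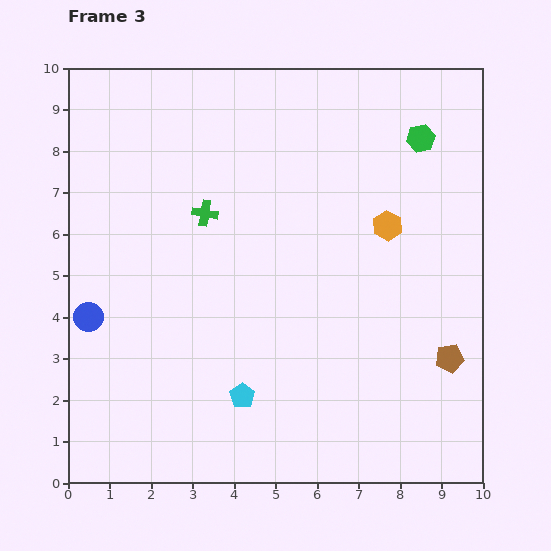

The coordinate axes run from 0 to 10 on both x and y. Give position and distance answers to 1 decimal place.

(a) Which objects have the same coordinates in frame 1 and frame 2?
none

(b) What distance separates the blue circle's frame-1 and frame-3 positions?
6.6

The blue circle moved from (4.3, 9.4) to (0.5, 4.0), a distance of √(3.8² + 5.4²) ≈ 6.6.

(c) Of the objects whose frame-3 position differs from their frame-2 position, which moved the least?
the green hexagon

(moved 0.7)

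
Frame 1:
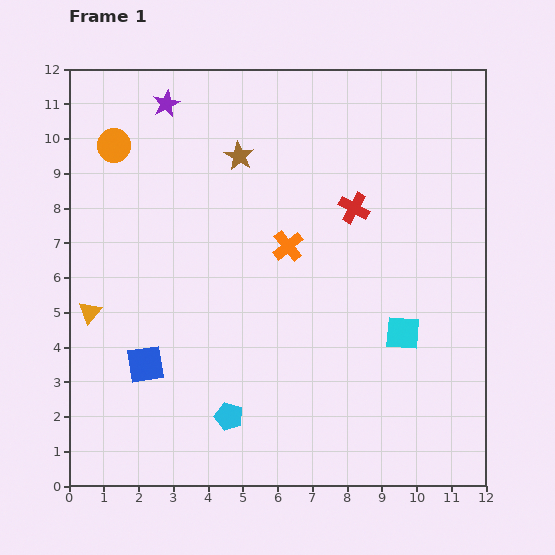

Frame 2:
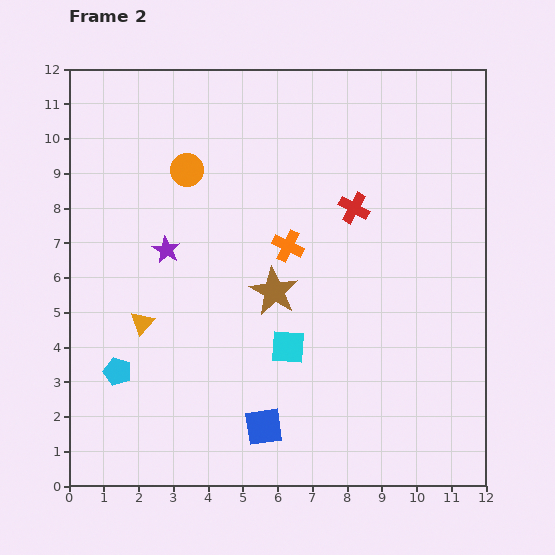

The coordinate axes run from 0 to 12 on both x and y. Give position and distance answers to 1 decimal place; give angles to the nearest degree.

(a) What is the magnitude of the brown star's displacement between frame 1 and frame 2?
4.0

The brown star moved from (4.9, 9.5) to (5.9, 5.6), a distance of √(1.0² + 3.9²) ≈ 4.0.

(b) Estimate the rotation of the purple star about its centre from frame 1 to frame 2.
17° counter-clockwise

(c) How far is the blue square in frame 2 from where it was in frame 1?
3.8

The blue square moved from (2.2, 3.5) to (5.6, 1.7), a distance of √(3.4² + 1.8²) ≈ 3.8.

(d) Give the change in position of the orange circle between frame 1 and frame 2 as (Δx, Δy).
(2.1, -0.7)

The orange circle was at (1.3, 9.8) in frame 1 and (3.4, 9.1) in frame 2.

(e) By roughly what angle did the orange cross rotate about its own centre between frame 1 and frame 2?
25° counter-clockwise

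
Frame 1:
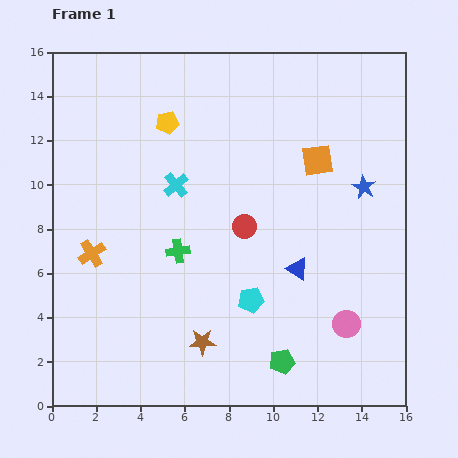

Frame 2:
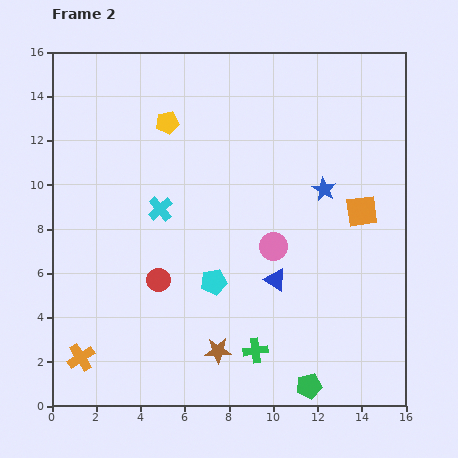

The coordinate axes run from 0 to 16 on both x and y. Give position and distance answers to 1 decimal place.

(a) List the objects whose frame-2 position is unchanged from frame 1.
the yellow pentagon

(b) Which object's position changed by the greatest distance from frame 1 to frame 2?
the green cross

(moved 5.7; next 4.8)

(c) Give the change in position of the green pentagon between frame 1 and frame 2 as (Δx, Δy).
(1.2, -1.1)

The green pentagon was at (10.4, 2.0) in frame 1 and (11.6, 0.9) in frame 2.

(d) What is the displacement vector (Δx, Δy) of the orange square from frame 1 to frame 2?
(2.0, -2.3)

The orange square was at (12.0, 11.1) in frame 1 and (14.0, 8.8) in frame 2.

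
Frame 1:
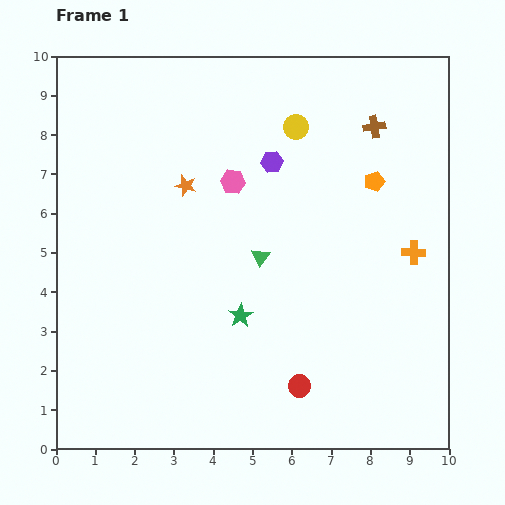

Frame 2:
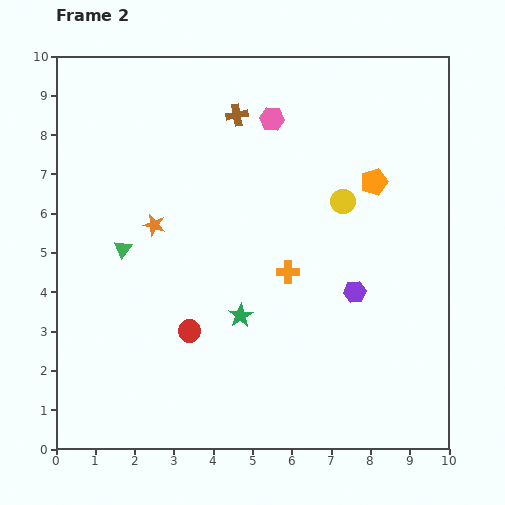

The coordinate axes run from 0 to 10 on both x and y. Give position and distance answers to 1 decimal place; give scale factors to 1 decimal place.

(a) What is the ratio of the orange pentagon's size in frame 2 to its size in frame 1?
1.3×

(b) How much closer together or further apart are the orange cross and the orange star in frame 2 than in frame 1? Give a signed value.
-2.4

Distance in frame 1: 6.0. Distance in frame 2: 3.6.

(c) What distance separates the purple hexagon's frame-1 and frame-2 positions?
3.9

The purple hexagon moved from (5.5, 7.3) to (7.6, 4.0), a distance of √(2.1² + 3.3²) ≈ 3.9.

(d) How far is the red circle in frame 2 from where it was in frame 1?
3.1

The red circle moved from (6.2, 1.6) to (3.4, 3.0), a distance of √(2.8² + 1.4²) ≈ 3.1.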